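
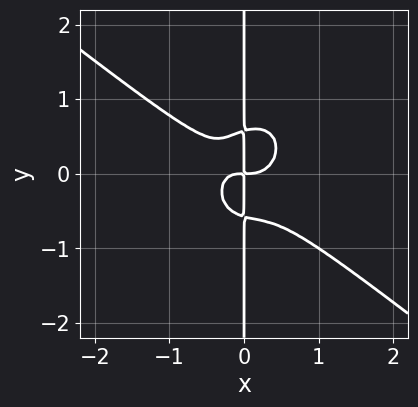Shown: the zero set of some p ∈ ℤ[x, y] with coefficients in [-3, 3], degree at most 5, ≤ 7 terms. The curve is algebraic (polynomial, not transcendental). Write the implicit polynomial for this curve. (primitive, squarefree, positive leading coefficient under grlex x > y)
deg p = 4. A generic line meets the curve in up to 4 points.
Reading off the gridlines: the visible y-axis segment lies entirely on the curve.
Putting this together gives p.

3*x^4 + 2*x^3*y + 3*x*y^3 - x^2*y - x*y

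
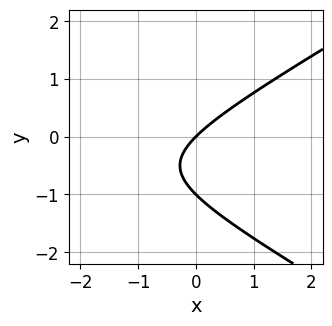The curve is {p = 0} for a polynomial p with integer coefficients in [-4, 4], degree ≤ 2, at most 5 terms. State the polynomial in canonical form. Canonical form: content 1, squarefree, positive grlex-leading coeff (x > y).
1. Degree: a generic line meets the curve in up to 2 points, so deg p = 2.
2. Observable constraints: it meets the x-axis at x = 0 (among the integer gridlines); the y-axis gridline crossings are at y ∈ {-1, 0}.
3. Assembling these constraints gives the stated polynomial.

x^2 - 3*y^2 + 3*x - 3*y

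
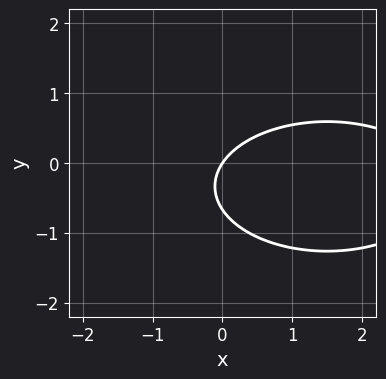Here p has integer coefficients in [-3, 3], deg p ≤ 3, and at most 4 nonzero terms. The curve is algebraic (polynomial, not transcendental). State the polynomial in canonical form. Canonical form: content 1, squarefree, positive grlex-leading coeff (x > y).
First, degree: no degree-1 curve has this shape, so deg p = 2.
Next, from the visible intercepts: it crosses the x-axis at the gridline x = 0; it meets the y-axis at y = 0 (among the integer gridlines).
Finally, together with the visible shape, these determine p as stated.

x^2 + 3*y^2 - 3*x + 2*y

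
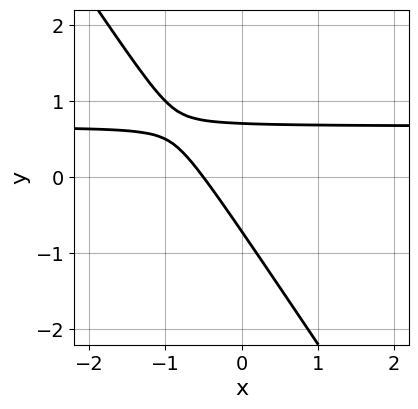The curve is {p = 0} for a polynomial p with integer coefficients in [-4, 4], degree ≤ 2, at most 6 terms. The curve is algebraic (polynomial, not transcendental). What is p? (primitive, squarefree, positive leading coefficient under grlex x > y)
deg p = 2. The shape is more complex than any degree-1 curve.
Solving for integer coefficients yields p as stated.

3*x*y + 2*y^2 - 2*x - 1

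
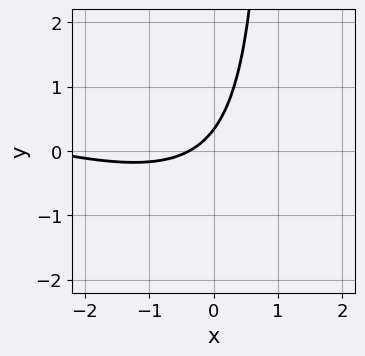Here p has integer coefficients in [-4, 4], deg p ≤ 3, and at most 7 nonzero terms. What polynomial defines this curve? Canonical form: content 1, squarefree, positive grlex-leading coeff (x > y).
x^2 + 3*x*y + 3*x - 3*y + 1

1. Degree: the shape is more complex than any degree-1 curve, so deg p = 2.
2. Putting this together gives p.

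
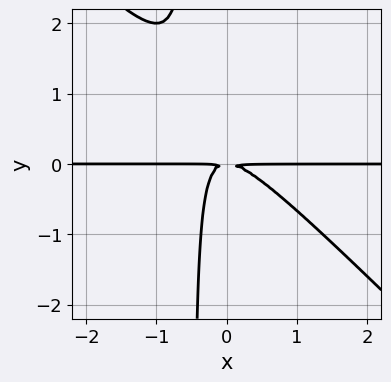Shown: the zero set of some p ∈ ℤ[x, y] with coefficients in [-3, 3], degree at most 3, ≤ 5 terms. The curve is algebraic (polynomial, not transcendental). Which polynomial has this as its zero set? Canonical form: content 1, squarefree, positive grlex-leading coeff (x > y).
(a) deg p = 3. A generic line meets the curve in up to 3 points.
(b) Observable constraints: the visible x-axis segment lies entirely on the curve.
(c) Solving for integer coefficients yields p as stated.

2*x^2*y + 2*x*y^2 + y^2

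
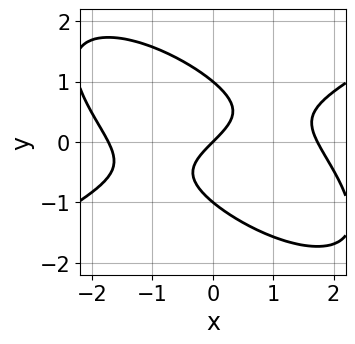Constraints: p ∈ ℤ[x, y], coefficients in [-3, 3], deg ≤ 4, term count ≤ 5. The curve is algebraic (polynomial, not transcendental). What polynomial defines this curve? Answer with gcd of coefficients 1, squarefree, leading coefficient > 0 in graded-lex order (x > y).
x^3 - 2*x*y^2 - 3*y^3 - 3*x + 3*y

The degree is 3 — a generic line meets the curve in up to 3 points.
Reading off the gridlines: one x-axis crossing is at x = 0; the y-axis gridline crossings are at y ∈ {-1, 0, 1}.
The integer polynomial consistent with all of this is the stated p.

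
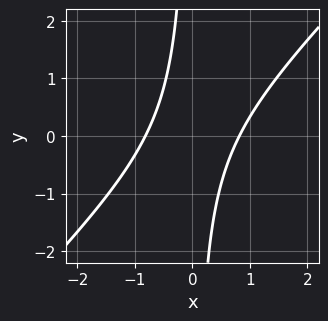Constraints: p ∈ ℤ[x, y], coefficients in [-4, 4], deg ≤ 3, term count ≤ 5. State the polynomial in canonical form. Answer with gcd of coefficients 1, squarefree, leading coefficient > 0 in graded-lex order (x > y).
3*x^2 - 3*x*y - 2

1. Degree: a generic line meets the curve in up to 2 points, so deg p = 2.
2. From the axis intercepts and sections: no y-intercept at any integer in the box.
3. Putting this together gives p.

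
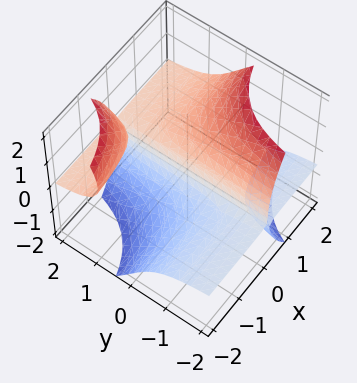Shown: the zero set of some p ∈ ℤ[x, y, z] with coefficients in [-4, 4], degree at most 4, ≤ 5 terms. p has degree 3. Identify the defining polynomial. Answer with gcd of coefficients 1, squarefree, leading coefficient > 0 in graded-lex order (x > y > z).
1. I count 3 distinct pieces. Treating them together as one polynomial.
2. deg p = 3. No degree-2 surface has this shape.
3. Observable constraints: one z-axis crossing is at z = 0; the visible y-axis segment lies entirely on the surface.
4. The integer polynomial consistent with all of this is the stated p.

3*x*y*z + z^3 - 2*x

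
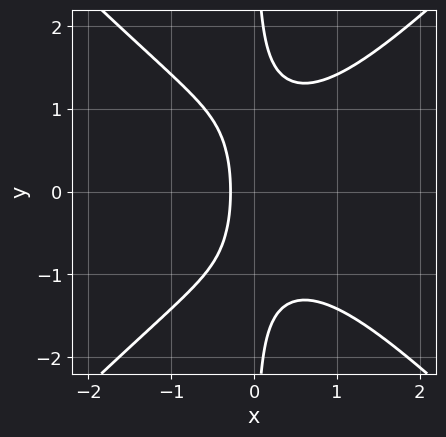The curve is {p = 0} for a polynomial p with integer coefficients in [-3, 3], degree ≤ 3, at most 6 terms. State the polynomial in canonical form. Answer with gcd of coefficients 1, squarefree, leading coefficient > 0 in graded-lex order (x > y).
3*x^3 - 3*x*y^2 - x^2 + 3*x + 1

First, degree: the shape is more complex than any degree-2 curve, so deg p = 3.
Then, symmetries: it's symmetric under y → −y, forcing even powers of y.
Next, against the integer gridlines: the curve avoids every integer y-axis point in the box.
Finally, matching integer coefficients to the picture gives p.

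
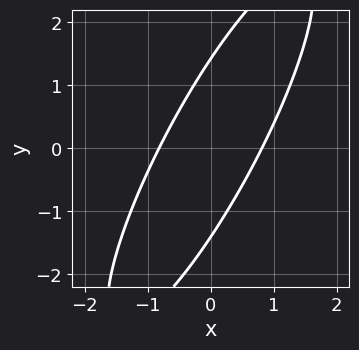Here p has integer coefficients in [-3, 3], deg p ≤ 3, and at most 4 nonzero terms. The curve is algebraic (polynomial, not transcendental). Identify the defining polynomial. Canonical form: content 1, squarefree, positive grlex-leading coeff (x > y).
3*x^2 - 3*x*y + y^2 - 2

(a) Degree: no degree-1 curve has this shape, so deg p = 2.
(b) Putting this together gives p.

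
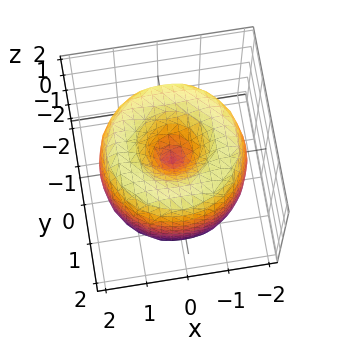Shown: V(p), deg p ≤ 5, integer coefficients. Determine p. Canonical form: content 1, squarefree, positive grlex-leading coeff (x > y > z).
1. The degree is 4 — no degree-3 surface has this shape.
2. Symmetries: rotational symmetry about the z-axis ⇒ p depends on x, y only through x² + y².
3. Checking where it meets the axes: it meets the x-axis at x = 0 (among the integer gridlines); it meets the y-axis at y = 0 (among the integer gridlines).
4. Matching integer coefficients to the picture gives p.

x^4 + 2*x^2*y^2 + y^4 - 3*x^2 - 3*y^2 + z^2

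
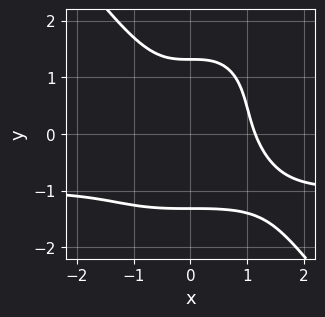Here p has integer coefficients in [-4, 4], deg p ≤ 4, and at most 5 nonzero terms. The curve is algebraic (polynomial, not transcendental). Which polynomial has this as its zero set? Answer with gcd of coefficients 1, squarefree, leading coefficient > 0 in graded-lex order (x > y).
2*x^3*y + y^4 + 2*x^3 - 3

Degree: the shape is more complex than any degree-3 curve, so deg p = 4.
Solving for integer coefficients yields p as stated.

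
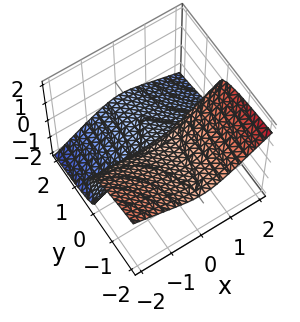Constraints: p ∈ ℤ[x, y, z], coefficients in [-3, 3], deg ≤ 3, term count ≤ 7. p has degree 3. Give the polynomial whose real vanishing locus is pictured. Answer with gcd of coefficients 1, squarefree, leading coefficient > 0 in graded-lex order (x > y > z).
1. Degree: a generic line meets the surface in up to 3 points, so deg p = 3.
2. Observable constraints: one z-axis crossing is at z = 0; it crosses the y-axis at the gridline y = 0; every point of the x-axis in the box is on the surface.
3. The integer polynomial consistent with all of this is the stated p.

2*x^2*y - 2*x*z^2 - 2*y*z^2 + 3*z^3 + y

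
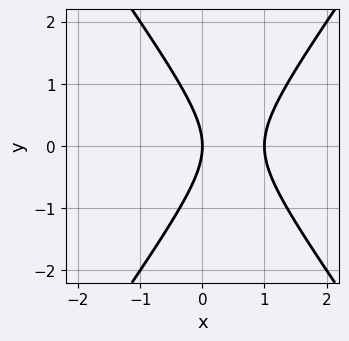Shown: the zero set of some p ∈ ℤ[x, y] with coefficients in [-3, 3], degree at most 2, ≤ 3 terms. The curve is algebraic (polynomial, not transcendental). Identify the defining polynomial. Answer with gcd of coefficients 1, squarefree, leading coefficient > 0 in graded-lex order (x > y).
(a) deg p = 2. No degree-1 curve has this shape.
(b) Symmetries: mirror symmetry y ↦ −y ⇒ only even powers of y.
(c) Checking where it meets the axes: it meets the y-axis at y = 0 (among the integer gridlines); among the integer gridlines, it crosses the x-axis at x ∈ {0, 1}.
(d) The integer polynomial consistent with all of this is the stated p.

2*x^2 - y^2 - 2*x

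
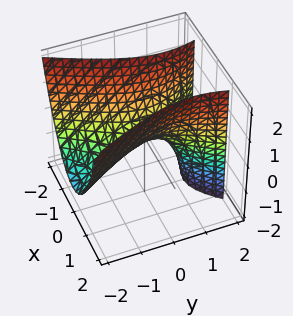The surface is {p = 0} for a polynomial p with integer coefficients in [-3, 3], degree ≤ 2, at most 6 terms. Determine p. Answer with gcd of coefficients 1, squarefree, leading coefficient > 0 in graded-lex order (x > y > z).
3*x^2 - y^2 + y*z - 2*z

First, the degree is 2 — no degree-1 surface has this shape.
Then, from the axis intercepts and sections: one x-axis crossing is at x = 0; it meets the y-axis at y = 0 (among the integer gridlines).
Finally, together with the visible shape, these determine p as stated.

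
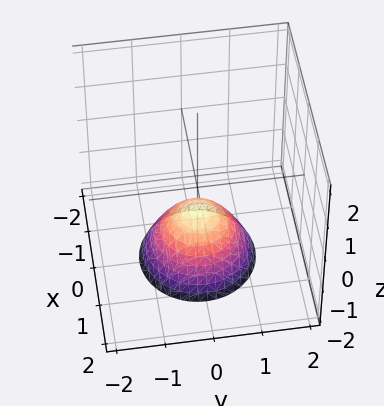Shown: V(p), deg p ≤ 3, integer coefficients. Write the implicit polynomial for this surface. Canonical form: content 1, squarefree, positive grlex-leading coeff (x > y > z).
deg p = 2.
Symmetries: the surface is invariant under rotation about z: p = q(x² + y², z).
Observable constraints: a circular section at z = -1 has radius between 0 and 1; it misses every integer gridline on the y-axis; the surface avoids every integer x-axis point in the box.
The integer polynomial consistent with all of this is the stated p.

3*x^2 + 3*y^2 + 3*z + 2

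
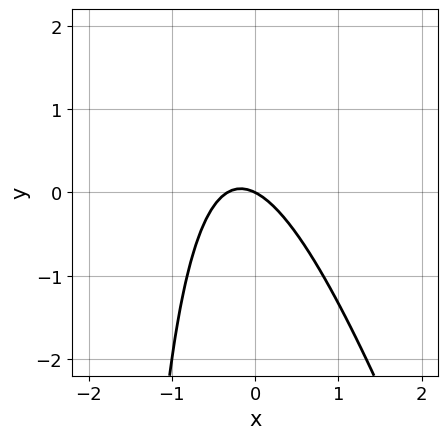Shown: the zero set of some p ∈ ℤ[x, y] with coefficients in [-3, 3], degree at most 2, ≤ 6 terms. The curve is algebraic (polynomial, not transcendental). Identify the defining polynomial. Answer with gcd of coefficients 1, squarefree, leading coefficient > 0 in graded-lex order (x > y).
First, deg p = 2. No degree-1 curve has this shape.
Then, checking where it meets the axes: one y-axis crossing is at y = 0; it crosses the x-axis at the gridline x = 0.
Finally, putting this together gives p.

3*x^2 + x*y + x + 2*y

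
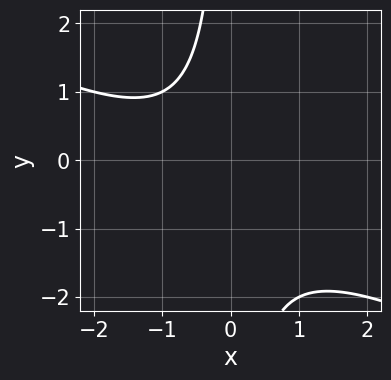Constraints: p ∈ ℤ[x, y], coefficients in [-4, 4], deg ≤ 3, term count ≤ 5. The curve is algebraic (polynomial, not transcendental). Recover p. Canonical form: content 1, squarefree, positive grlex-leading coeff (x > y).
x^2 + 2*x*y + x + 2

First, deg p = 2.
Then, observable constraints: no y-intercept at any integer in the box; no x-intercept at any integer in the box.
Finally, solving for integer coefficients yields p as stated.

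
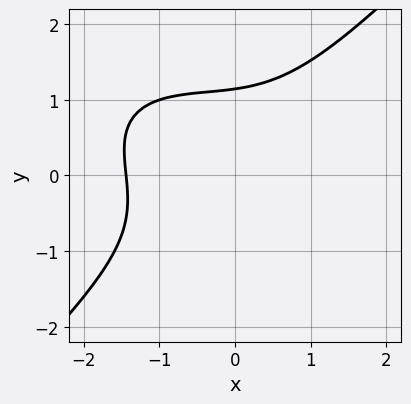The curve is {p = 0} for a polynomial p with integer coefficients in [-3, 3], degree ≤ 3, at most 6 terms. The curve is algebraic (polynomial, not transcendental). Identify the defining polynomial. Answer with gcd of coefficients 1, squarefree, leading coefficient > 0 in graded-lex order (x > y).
x^3 + x^2*y - 2*y^3 + x*y + 3

1. deg p = 3. A generic line meets the curve in up to 3 points.
2. Matching integer coefficients to the picture gives p.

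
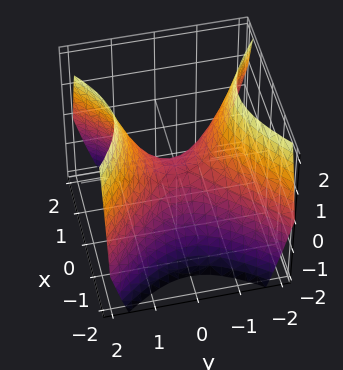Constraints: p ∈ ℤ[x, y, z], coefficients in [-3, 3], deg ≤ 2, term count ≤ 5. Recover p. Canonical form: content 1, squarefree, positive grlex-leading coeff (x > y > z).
Degree: a hyperbolic paraboloid; a quadric, so deg p = 2.
Symmetries: it's symmetric under y → −y, forcing even powers of y; it's symmetric under x → −x, forcing even powers of x.
Checking where it meets the axes: one y-axis crossing is at y = 0; one z-axis crossing is at z = 0.
Together with the visible shape, these determine p as stated.

x^2 - y^2 + z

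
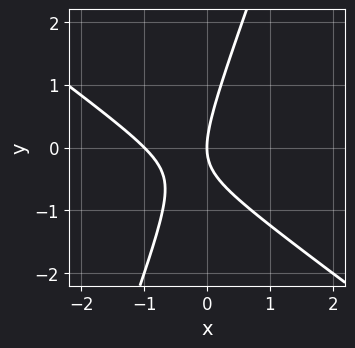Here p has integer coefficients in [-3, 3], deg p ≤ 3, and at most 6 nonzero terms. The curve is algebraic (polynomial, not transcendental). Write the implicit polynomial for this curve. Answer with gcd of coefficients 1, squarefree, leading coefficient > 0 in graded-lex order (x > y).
2*x^2 + 2*x*y - y^2 + 2*x

1. The degree is 2 — the shape is more complex than any degree-1 curve.
2. Checking where it meets the axes: the x-axis gridline crossings are at x ∈ {-1, 0}; one y-axis crossing is at y = 0.
3. Putting this together gives p.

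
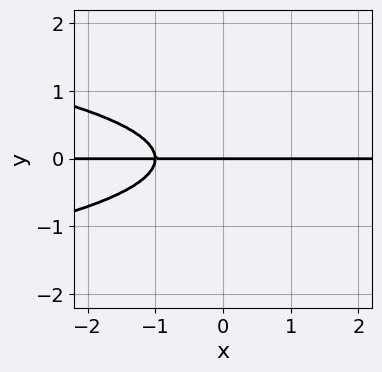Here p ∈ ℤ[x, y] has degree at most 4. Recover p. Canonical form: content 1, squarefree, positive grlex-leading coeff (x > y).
(a) Degree: the shape is more complex than any degree-2 curve, so deg p = 3.
(b) Reading off the gridlines: one y-axis crossing is at y = 0; every point of the x-axis in the box is on the curve.
(c) The integer polynomial consistent with all of this is the stated p.

2*y^3 + x*y + y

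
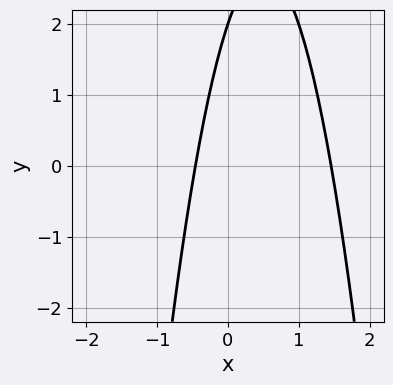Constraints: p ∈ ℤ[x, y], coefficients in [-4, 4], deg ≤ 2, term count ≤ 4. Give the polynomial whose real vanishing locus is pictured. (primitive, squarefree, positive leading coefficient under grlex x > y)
(a) deg p = 2. No degree-1 curve has this shape.
(b) Against the integer gridlines: it crosses the y-axis at the gridline y = 2.
(c) Putting this together gives p.

3*x^2 - 3*x + y - 2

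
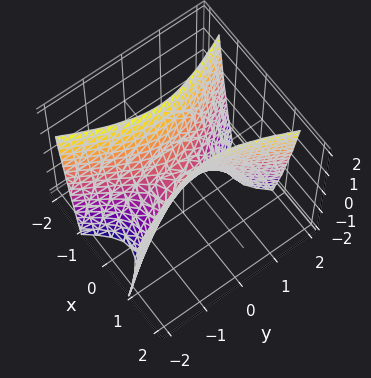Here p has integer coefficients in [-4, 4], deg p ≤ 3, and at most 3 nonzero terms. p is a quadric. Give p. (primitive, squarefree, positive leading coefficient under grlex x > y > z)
3*x^2 - y^2 - z

1. Degree: a saddle surface; a quadric, so deg p = 2.
2. Symmetries: the x ↦ −x reflection is a symmetry, so x appears only in even powers; it's symmetric under y → −y, forcing even powers of y.
3. Observable constraints: it crosses the y-axis at the gridline y = 0; it meets the z-axis at z = 0 (among the integer gridlines); one x-axis crossing is at x = 0.
4. Together with the visible shape, these determine p as stated.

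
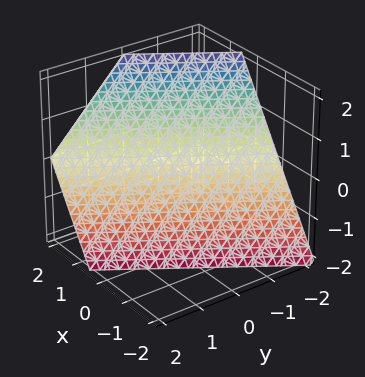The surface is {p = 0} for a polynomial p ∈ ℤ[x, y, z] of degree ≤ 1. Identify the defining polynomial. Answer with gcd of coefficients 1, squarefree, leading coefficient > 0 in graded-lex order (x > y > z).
1. deg p = 1. The surface is flat (a plane).
2. Against the integer gridlines: one z-axis crossing is at z = -1; it crosses the y-axis at the gridline y = -1.
3. Solving for integer coefficients yields p as stated.

3*x - 2*y - 2*z - 2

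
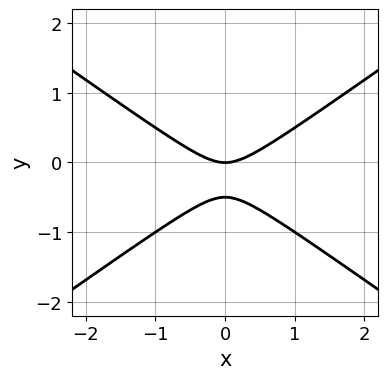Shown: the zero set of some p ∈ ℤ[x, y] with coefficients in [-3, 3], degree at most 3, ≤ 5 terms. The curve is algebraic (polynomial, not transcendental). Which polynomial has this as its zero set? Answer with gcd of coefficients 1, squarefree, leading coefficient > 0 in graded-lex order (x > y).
1. deg p = 2. No degree-1 curve has this shape.
2. Symmetries: it's symmetric under x → −x, forcing even powers of x.
3. From the visible intercepts: it meets the x-axis at x = 0 (among the integer gridlines); it meets the y-axis at y = 0 (among the integer gridlines).
4. Solving for integer coefficients yields p as stated.

x^2 - 2*y^2 - y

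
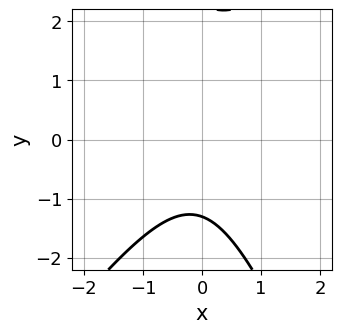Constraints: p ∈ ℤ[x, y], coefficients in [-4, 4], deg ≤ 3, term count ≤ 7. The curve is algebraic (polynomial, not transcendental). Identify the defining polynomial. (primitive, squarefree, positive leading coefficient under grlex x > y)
3*x^2 - x*y - y^2 + y + 3

1. deg p = 2. The shape is more complex than any degree-1 curve.
2. From the axis intercepts and sections: no x-intercept at any integer in the box.
3. Together with the visible shape, these determine p as stated.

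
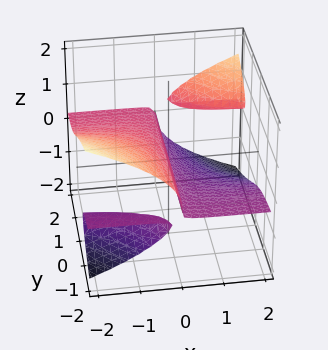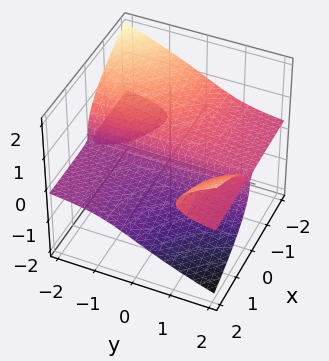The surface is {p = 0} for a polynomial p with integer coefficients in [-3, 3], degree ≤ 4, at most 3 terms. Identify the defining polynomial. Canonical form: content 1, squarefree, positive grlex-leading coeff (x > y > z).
First, I count 3 distinct pieces.
Then, deg p = 3.
Next, reading off the gridlines: it crosses the x-axis at the gridline x = 0; the visible y-axis segment lies entirely on the surface; it meets the z-axis at z = 0 (among the integer gridlines).
Finally, these observations pin down the coefficients.

2*x*y*z - 3*z^3 - x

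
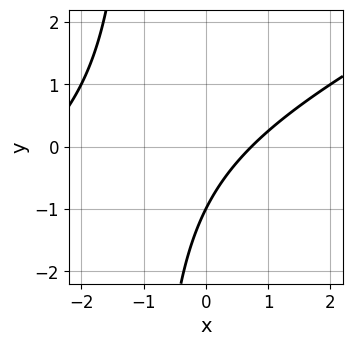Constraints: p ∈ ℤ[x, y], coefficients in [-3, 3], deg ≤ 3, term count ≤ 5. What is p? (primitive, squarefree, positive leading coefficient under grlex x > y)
x^2 - 2*x*y + 2*x - 2*y - 2

(a) Degree: no degree-1 curve has this shape, so deg p = 2.
(b) Observable constraints: one y-axis crossing is at y = -1.
(c) Fitting integer coefficients to these (and the overall shape) gives p.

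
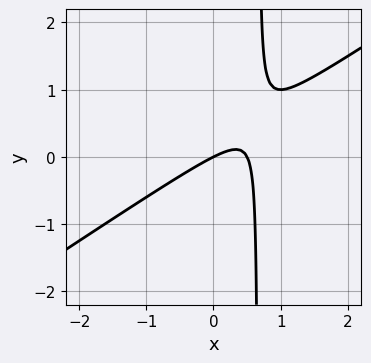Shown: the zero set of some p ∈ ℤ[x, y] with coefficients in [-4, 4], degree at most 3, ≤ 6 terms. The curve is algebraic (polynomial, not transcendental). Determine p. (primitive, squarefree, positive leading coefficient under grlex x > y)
(a) The degree is 2 — no degree-1 curve has this shape.
(b) From the visible intercepts: it crosses the y-axis at the gridline y = 0; it crosses the x-axis at the gridline x = 0.
(c) The integer polynomial consistent with all of this is the stated p.

2*x^2 - 3*x*y - x + 2*y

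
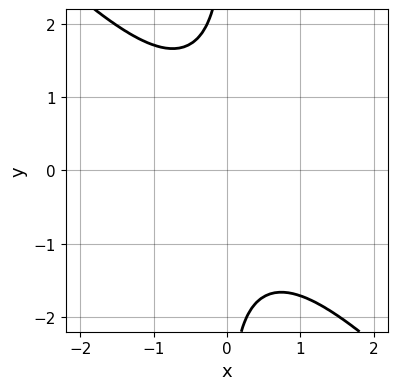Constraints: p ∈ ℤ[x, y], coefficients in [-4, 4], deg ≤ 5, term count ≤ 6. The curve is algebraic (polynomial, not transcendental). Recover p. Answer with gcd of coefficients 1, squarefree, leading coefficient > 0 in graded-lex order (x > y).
(a) Degree: the shape is more complex than any degree-3 curve, so deg p = 4.
(b) Checking where it meets the axes: it misses every integer gridline on the x-axis; it misses every integer gridline on the y-axis.
(c) Fitting integer coefficients to these (and the overall shape) gives p.

x^4 + x*y^3 + 2*x^2 + 2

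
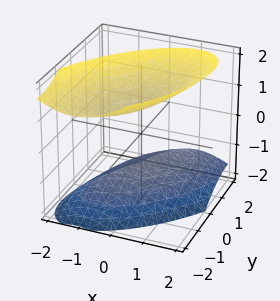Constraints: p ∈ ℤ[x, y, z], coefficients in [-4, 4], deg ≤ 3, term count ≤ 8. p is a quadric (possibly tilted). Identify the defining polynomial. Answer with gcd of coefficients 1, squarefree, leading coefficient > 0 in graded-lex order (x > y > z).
The picture has 2 separate pieces. Treating them together as one polynomial.
deg p = 2. The shape is more complex than any degree-1 surface.
Observable constraints: the surface avoids every integer x-axis point in the box; it misses every integer gridline on the y-axis; the z-axis gridline crossings are at z ∈ {-1, 1}.
Assembling these constraints gives the stated polynomial.

3*x^2 - 3*x*y + 2*y^2 + y*z - 3*z^2 + 3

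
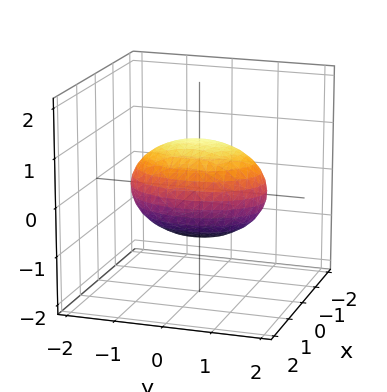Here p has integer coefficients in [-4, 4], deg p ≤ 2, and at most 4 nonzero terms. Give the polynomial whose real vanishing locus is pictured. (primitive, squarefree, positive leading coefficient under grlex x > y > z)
(a) The degree is 2 — a closed, bounded, convex surface; a quadric.
(b) Symmetries: mirror symmetry z ↦ −z ⇒ only even powers of z; it's symmetric under y → −y, forcing even powers of y; mirror symmetry x ↦ −x ⇒ only even powers of x.
(c) From the axis intercepts and sections: the z-axis gridline crossings are at z ∈ {-1, 1}; among the integer gridlines, it crosses the x-axis at x ∈ {-1, 1}.
(d) Solving for integer coefficients yields p as stated.

2*x^2 + y^2 + 2*z^2 - 2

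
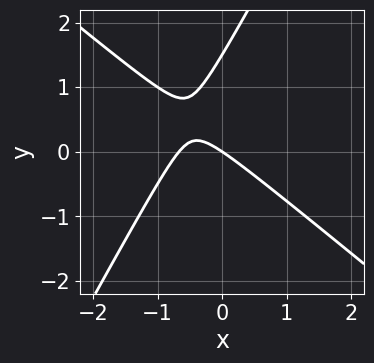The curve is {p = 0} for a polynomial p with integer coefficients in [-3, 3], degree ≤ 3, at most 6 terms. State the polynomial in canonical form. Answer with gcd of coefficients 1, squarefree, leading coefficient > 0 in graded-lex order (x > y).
Degree: no degree-1 curve has this shape, so deg p = 2.
From the axis intercepts and sections: one x-axis crossing is at x = 0; it meets the y-axis at y = 0 (among the integer gridlines).
Solving for integer coefficients yields p as stated.

3*x^2 + 2*x*y - 2*y^2 + 2*x + 3*y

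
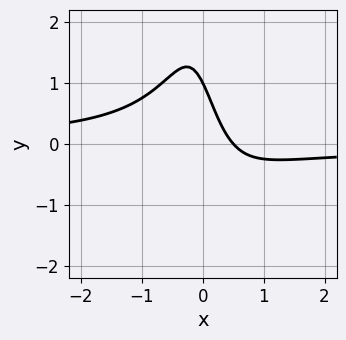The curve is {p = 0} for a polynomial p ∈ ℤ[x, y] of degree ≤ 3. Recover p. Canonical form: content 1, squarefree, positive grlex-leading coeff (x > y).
3*x^2*y + 2*x + y - 1

First, degree: the shape is more complex than any degree-2 curve, so deg p = 3.
Then, from the visible intercepts: one y-axis crossing is at y = 1.
Finally, these observations pin down the coefficients.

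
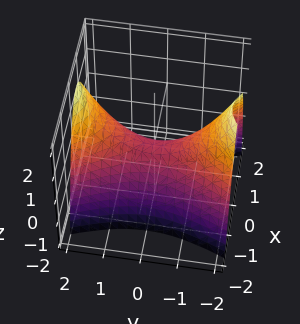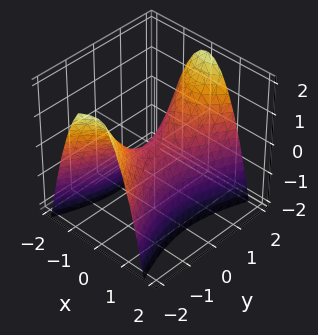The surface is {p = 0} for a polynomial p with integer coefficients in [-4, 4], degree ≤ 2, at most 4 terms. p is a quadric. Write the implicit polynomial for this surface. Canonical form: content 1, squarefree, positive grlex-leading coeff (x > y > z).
3*x^2 - y^2 + 2*z

First, the degree is 2 — a hyperbolic paraboloid; a quadric.
Then, symmetries: mirror symmetry x ↦ −x ⇒ only even powers of x; it's symmetric under y → −y, forcing even powers of y.
Then, observable constraints: one x-axis crossing is at x = 0; it crosses the y-axis at the gridline y = 0; it crosses the z-axis at the gridline z = 0.
Finally, these observations pin down the coefficients.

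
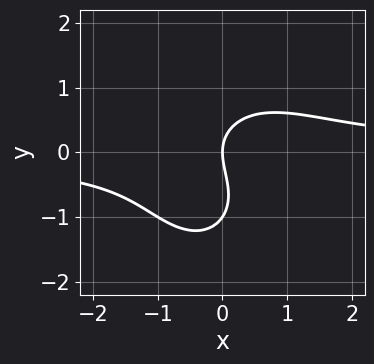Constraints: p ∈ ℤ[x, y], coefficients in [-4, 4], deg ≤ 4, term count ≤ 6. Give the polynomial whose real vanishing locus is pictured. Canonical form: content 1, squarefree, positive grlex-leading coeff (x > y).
1. The degree is 3 — a generic line meets the curve in up to 3 points.
2. From the axis intercepts and sections: it meets the x-axis at x = 0 (among the integer gridlines); the y-axis gridline crossings are at y ∈ {-1, 0}.
3. The integer polynomial consistent with all of this is the stated p.

3*x^2*y + 2*y^3 + 2*y^2 - 3*x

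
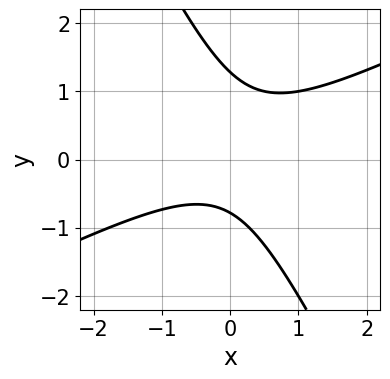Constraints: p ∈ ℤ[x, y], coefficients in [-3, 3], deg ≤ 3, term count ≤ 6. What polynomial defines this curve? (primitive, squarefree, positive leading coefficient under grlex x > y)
2*x^2 - 3*x*y - 2*y^2 + y + 2

Degree: the shape is more complex than any degree-1 curve, so deg p = 2.
Observable constraints: the curve avoids every integer x-axis point in the box.
These observations pin down the coefficients.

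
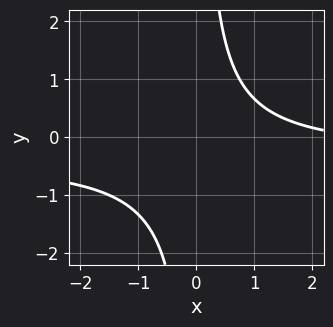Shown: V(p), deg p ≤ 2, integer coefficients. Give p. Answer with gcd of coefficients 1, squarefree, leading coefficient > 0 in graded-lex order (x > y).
3*x*y + x - 3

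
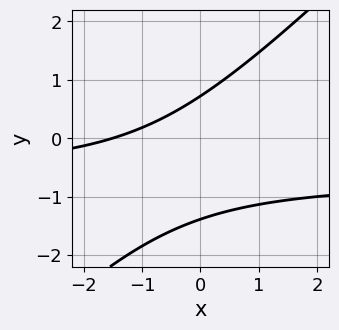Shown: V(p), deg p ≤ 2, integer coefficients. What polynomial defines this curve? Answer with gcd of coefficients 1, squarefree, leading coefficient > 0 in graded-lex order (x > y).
3*x*y - 3*y^2 + 2*x - 2*y + 3

First, degree: a generic line meets the curve in up to 2 points, so deg p = 2.
Finally, solving for integer coefficients yields p as stated.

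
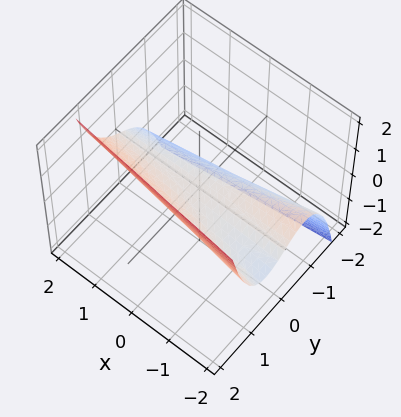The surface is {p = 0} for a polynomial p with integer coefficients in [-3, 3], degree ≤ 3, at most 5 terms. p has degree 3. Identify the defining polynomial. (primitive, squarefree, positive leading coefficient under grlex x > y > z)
2*y^3 + x*y - 3*z

deg p = 3. No degree-2 surface has this shape.
Checking where it meets the axes: the visible x-axis segment lies entirely on the surface; it crosses the z-axis at the gridline z = 0; it crosses the y-axis at the gridline y = 0.
These observations pin down the coefficients.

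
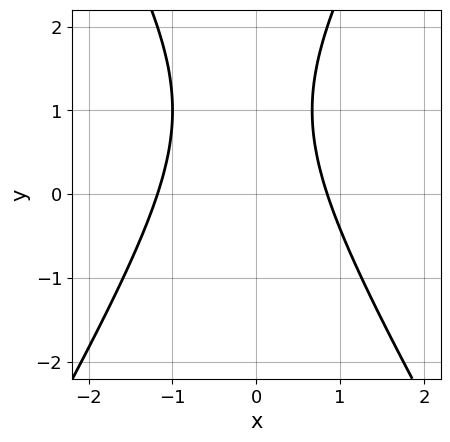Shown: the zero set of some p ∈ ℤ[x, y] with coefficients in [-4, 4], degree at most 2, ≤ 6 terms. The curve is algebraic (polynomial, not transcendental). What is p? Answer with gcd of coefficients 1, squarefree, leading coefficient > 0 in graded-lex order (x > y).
3*x^2 - y^2 + x + 2*y - 3

The degree is 2 — the shape is more complex than any degree-1 curve.
Checking where it meets the axes: no y-intercept at any integer in the box.
The integer polynomial consistent with all of this is the stated p.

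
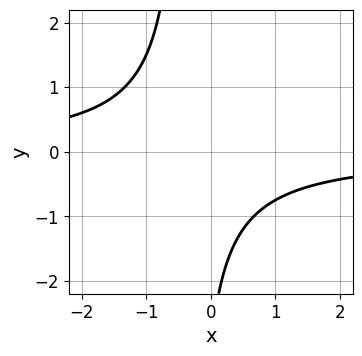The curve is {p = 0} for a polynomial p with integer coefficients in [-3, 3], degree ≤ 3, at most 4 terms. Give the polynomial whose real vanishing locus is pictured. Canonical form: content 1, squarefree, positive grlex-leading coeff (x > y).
3*x*y + y + 3

(a) The degree is 2 — a generic line meets the curve in up to 2 points.
(b) From the axis intercepts and sections: it misses every integer gridline on the y-axis; no x-intercept at any integer in the box.
(c) Together with the visible shape, these determine p as stated.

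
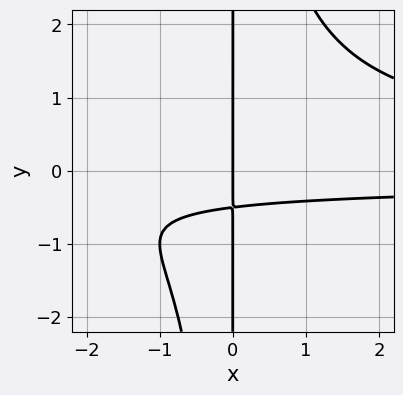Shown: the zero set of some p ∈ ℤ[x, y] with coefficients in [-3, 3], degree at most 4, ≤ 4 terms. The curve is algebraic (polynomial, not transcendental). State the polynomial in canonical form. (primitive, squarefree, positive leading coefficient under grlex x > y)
(a) Degree: a generic line meets the curve in up to 4 points, so deg p = 4.
(b) Against the integer gridlines: it meets the x-axis at x = 0 (among the integer gridlines); every point of the y-axis in the box is on the curve.
(c) Solving for integer coefficients yields p as stated.

x^2*y^2 - 2*x*y - x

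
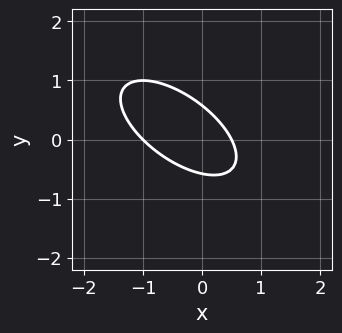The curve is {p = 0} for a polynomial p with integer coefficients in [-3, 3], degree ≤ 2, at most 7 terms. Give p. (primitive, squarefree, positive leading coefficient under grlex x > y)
(a) The degree is 2 — a generic line meets the curve in up to 2 points.
(b) Observable constraints: one x-axis crossing is at x = -1.
(c) Putting this together gives p.

2*x^2 + 3*x*y + 3*y^2 + x - 1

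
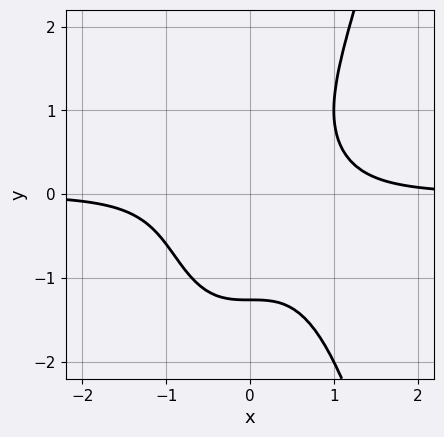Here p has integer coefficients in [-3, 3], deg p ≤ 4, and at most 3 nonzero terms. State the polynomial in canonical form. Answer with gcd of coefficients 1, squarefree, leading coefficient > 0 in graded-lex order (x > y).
3*x^3*y - y^3 - 2

First, degree: the shape is more complex than any degree-3 curve, so deg p = 4.
Next, from the visible intercepts: it misses every integer gridline on the x-axis.
Finally, assembling these constraints gives the stated polynomial.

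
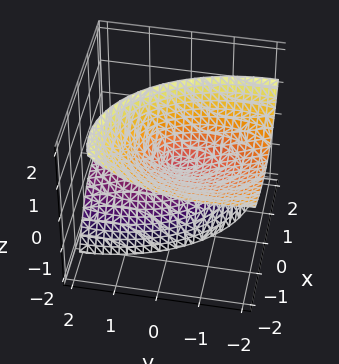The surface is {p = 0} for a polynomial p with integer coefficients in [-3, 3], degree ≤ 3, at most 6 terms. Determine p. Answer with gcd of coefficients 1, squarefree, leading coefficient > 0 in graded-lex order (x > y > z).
2*x^2 + 3*x*z + y^2 + 2*y*z - z^2

First, there are 2 components.
Then, the degree is 2 — the shape is more complex than any degree-1 surface.
Next, from the axis intercepts and sections: it crosses the y-axis at the gridline y = 0; one z-axis crossing is at z = 0; it crosses the x-axis at the gridline x = 0.
Finally, these observations pin down the coefficients.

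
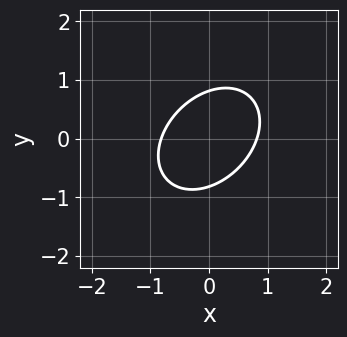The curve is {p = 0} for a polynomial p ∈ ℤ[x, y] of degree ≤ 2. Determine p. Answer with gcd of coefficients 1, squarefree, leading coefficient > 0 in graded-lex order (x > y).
3*x^2 - 2*x*y + 3*y^2 - 2

1. Degree: the shape is more complex than any degree-1 curve, so deg p = 2.
2. Putting this together gives p.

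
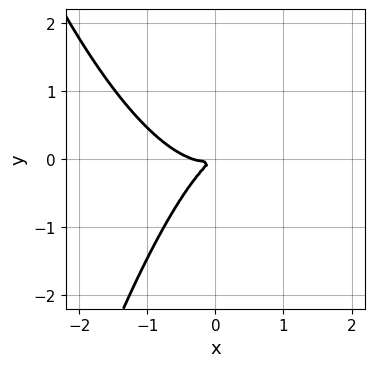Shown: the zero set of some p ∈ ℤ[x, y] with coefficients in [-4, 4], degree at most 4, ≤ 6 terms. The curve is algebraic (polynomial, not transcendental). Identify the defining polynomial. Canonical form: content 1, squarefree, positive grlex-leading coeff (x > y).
First, deg p = 3. No degree-2 curve has this shape.
Finally, the integer polynomial consistent with all of this is the stated p.

3*x^3 + x^2 - 3*x*y + 3*y^2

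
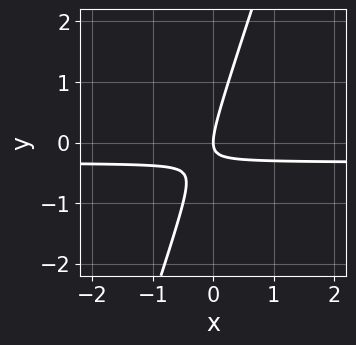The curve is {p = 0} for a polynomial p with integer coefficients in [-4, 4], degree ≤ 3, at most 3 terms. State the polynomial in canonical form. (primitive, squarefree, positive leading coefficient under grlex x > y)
3*x*y - y^2 + x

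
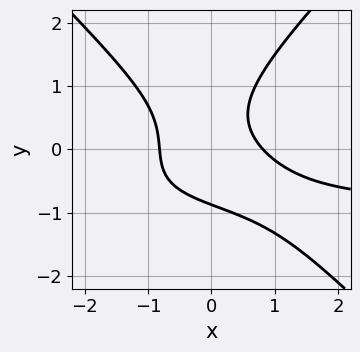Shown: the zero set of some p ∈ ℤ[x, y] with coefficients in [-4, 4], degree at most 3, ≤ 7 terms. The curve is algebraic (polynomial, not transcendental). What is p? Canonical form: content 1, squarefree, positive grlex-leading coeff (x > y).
First, the degree is 3 — the shape is more complex than any degree-2 curve.
Finally, putting this together gives p.

3*x^2*y - 3*y^3 + 3*x^2 + 3*x*y - 2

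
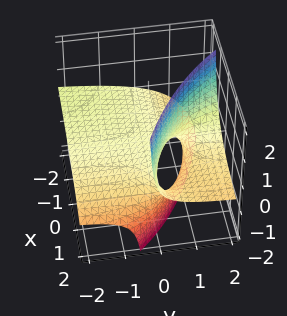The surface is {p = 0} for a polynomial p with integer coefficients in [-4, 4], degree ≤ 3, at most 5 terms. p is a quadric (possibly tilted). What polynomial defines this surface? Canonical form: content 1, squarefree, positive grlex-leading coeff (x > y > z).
x*y + 2*x*z + 3*y*z - 3*z

First, deg p = 2. A generic line meets the surface in up to 2 points.
Then, reading off the gridlines: the visible x-axis segment lies entirely on the surface; every point of the y-axis in the box is on the surface; one z-axis crossing is at z = 0.
Finally, assembling these constraints gives the stated polynomial.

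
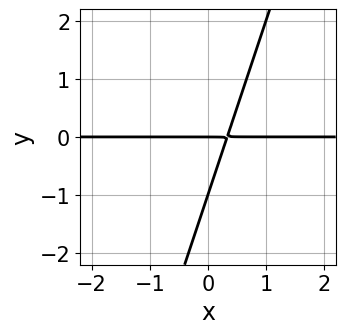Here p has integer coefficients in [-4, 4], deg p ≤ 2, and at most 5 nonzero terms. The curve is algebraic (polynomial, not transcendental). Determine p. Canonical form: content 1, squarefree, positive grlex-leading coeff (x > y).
1. The degree is 2 — a generic line meets the curve in up to 2 points.
2. Reading off the gridlines: among the integer gridlines, it crosses the y-axis at y ∈ {-1, 0}; the visible x-axis segment lies entirely on the curve.
3. Together with the visible shape, these determine p as stated.

3*x*y - y^2 - y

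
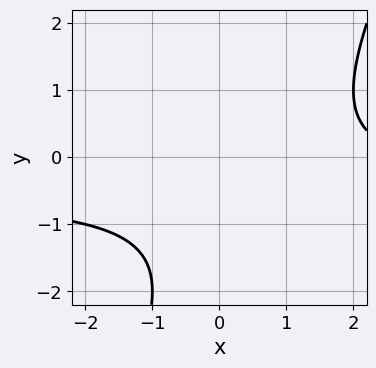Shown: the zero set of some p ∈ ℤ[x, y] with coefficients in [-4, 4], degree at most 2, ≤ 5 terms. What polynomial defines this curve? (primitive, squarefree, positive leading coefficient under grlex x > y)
1. The degree is 2 — no degree-1 curve has this shape.
2. Checking where it meets the axes: the curve avoids every integer y-axis point in the box; no x-intercept at any integer in the box.
3. Solving for integer coefficients yields p as stated.

2*x*y - y^2 + x - 2*y - 3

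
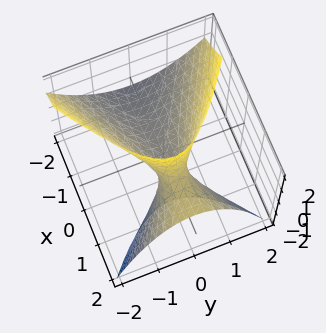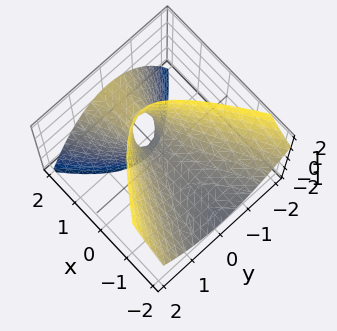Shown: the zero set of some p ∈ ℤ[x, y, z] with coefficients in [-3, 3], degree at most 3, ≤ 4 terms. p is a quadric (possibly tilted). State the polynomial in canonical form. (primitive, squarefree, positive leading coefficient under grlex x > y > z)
x^2 - 3*x*z - 3*y^2 + 2*z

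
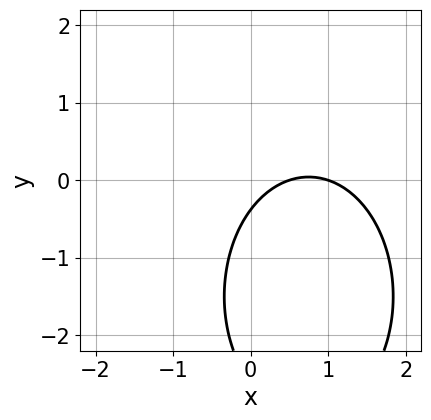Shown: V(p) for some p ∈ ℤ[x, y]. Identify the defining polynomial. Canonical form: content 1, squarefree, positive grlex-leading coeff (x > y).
2*x^2 + y^2 - 3*x + 3*y + 1

(a) Degree: the shape is more complex than any degree-1 curve, so deg p = 2.
(b) Reading off the gridlines: it crosses the x-axis at the gridline x = 1.
(c) The integer polynomial consistent with all of this is the stated p.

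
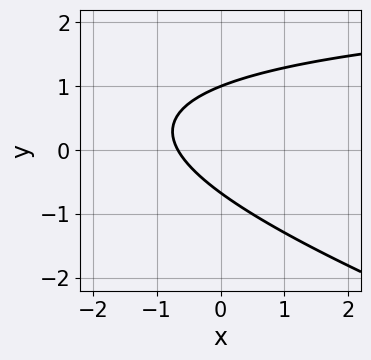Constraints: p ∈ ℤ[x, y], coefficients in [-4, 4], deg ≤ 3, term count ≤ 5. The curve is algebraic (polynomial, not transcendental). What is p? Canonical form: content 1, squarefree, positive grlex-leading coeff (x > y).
x*y + 3*y^2 - 3*x - y - 2

The degree is 2 — a generic line meets the curve in up to 2 points.
Against the integer gridlines: it meets the y-axis at y = 1 (among the integer gridlines).
These observations pin down the coefficients.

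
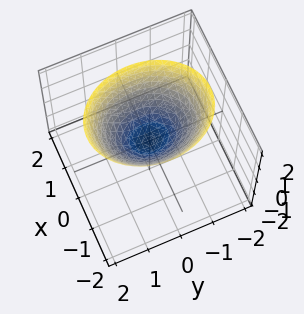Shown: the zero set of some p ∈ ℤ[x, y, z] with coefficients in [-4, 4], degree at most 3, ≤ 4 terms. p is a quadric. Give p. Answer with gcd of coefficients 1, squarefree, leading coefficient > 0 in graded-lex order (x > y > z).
3*x^2 + 2*y^2 - 3*z

The degree is 2 — a paraboloid; a quadric.
Symmetries: mirror symmetry x ↦ −x ⇒ only even powers of x; mirror symmetry y ↦ −y ⇒ only even powers of y.
Reading off the gridlines: it meets the z-axis at z = 0 (among the integer gridlines); it crosses the x-axis at the gridline x = 0; one y-axis crossing is at y = 0.
Solving for integer coefficients yields p as stated.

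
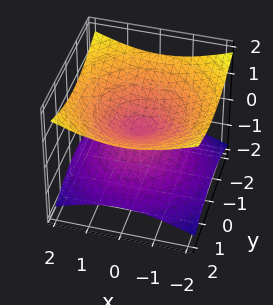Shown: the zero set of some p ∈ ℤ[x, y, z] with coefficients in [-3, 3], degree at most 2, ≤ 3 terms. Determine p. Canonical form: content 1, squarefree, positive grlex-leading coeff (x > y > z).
Degree: a double cone through the origin; a quadric, so deg p = 2.
Symmetries: mirror symmetry z ↦ −z ⇒ only even powers of z; every cross-section ⟂ z is a circle, so x, y appear only via x² + y².
From the visible intercepts: one z-axis crossing is at z = 0; a circular section at z = -1 has radius between 1 and 2; it meets the x-axis at x = 0 (among the integer gridlines).
Solving for integer coefficients yields p as stated.

x^2 + y^2 - 3*z^2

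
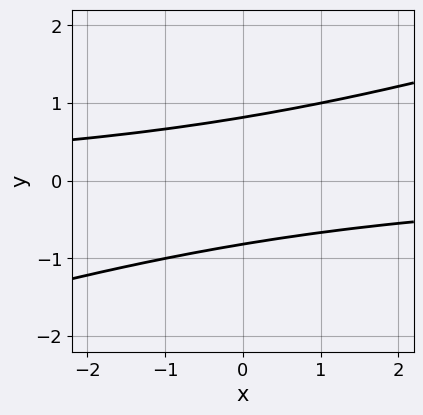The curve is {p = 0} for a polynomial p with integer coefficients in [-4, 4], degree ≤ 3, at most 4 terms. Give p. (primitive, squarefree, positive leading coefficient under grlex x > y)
x*y - 3*y^2 + 2

(a) Degree: the shape is more complex than any degree-1 curve, so deg p = 2.
(b) From the visible intercepts: no x-intercept at any integer in the box.
(c) Solving for integer coefficients yields p as stated.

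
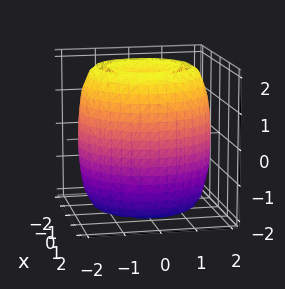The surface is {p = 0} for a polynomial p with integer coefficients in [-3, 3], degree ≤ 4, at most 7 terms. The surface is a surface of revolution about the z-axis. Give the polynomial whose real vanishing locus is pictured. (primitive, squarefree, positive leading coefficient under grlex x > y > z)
x^4 + 2*x^2*y^2 + y^4 - 3*x^2 - 3*y^2 + z^2 - 2

1. There are 2 components. They look like related sheets of one shape, so recover p as a whole.
2. deg p = 4. No degree-3 surface has this shape.
3. Symmetries: rotational symmetry about the z-axis ⇒ p depends on x, y only through x² + y².
4. Observable constraints: a circular section at z = 1 has radius between 1 and 2.
5. These observations pin down the coefficients.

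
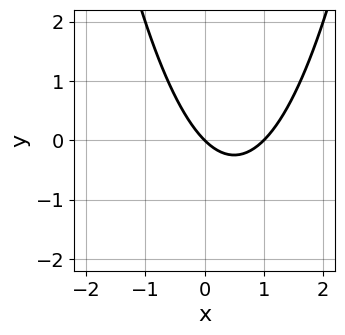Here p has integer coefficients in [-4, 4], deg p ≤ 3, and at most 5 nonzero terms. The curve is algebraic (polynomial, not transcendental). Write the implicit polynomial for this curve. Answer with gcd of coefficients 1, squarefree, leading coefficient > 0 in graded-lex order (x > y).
x^2 - x - y

First, deg p = 2. No degree-1 curve has this shape.
Next, from the visible intercepts: among the integer gridlines, it crosses the x-axis at x ∈ {0, 1}; it crosses the y-axis at the gridline y = 0.
Finally, assembling these constraints gives the stated polynomial.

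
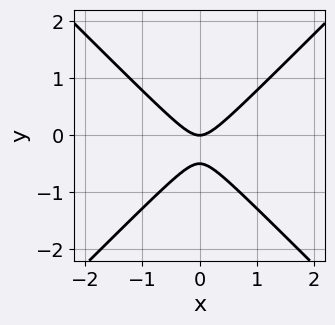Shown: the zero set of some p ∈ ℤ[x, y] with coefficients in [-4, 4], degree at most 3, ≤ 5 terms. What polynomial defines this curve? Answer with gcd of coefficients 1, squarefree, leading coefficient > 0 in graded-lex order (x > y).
(a) The degree is 2 — a generic line meets the curve in up to 2 points.
(b) Symmetries: mirror symmetry x ↦ −x ⇒ only even powers of x.
(c) Against the integer gridlines: it crosses the x-axis at the gridline x = 0; it meets the y-axis at y = 0 (among the integer gridlines).
(d) Putting this together gives p.

2*x^2 - 2*y^2 - y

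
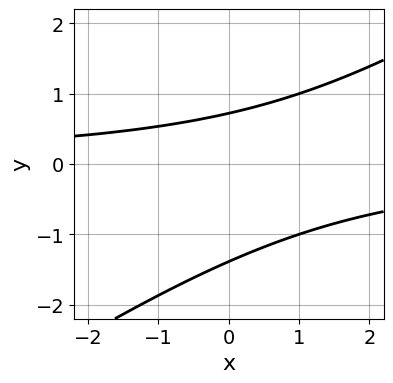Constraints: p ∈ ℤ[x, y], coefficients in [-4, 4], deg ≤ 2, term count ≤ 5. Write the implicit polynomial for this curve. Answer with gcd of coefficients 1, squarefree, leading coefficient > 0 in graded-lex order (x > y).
First, degree: a generic line meets the curve in up to 2 points, so deg p = 2.
Then, reading off the gridlines: the curve avoids every integer x-axis point in the box.
Finally, these observations pin down the coefficients.

2*x*y - 3*y^2 - 2*y + 3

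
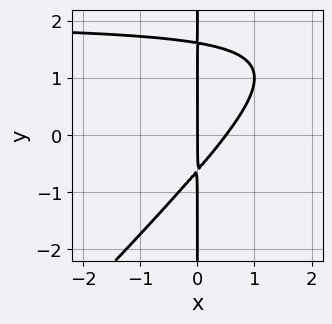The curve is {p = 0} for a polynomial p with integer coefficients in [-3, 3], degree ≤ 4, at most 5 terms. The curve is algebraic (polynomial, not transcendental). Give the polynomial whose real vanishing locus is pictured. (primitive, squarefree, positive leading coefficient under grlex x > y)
x^2*y - x*y^2 - 2*x^2 + x*y + x

Degree: a generic line meets the curve in up to 3 points, so deg p = 3.
Checking where it meets the axes: the visible y-axis segment lies entirely on the curve; one x-axis crossing is at x = 0.
Assembling these constraints gives the stated polynomial.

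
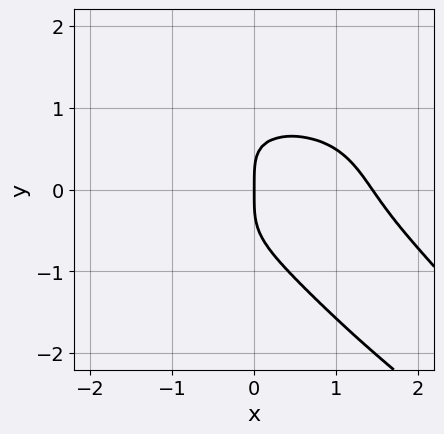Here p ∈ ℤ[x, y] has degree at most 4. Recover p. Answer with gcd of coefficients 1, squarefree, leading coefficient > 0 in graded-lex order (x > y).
x^4 + 3*x*y^3 + 3*y^4 + 3*x^2*y - 3*x

(a) Degree: the shape is more complex than any degree-3 curve, so deg p = 4.
(b) From the axis intercepts and sections: it meets the y-axis at y = 0 (among the integer gridlines); it meets the x-axis at x = 0 (among the integer gridlines).
(c) Assembling these constraints gives the stated polynomial.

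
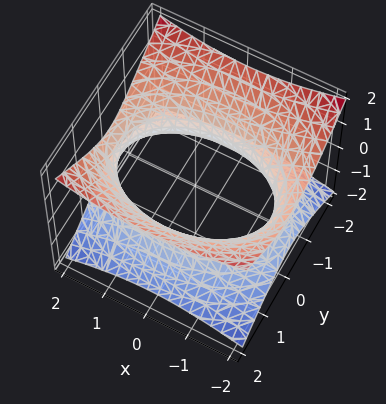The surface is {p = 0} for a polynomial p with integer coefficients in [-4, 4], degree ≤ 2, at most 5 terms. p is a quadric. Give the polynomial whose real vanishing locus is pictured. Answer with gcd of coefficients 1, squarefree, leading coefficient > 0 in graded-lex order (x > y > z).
x^2 + 2*y^2 - 3*z^2 - 3

First, degree: one connected sheet with a waist; a quadric, so deg p = 2.
Next, symmetries: the x ↦ −x reflection is a symmetry, so x appears only in even powers; mirror symmetry z ↦ −z ⇒ only even powers of z; it's symmetric under y → −y, forcing even powers of y.
Next, from the visible intercepts: the surface avoids every integer z-axis point in the box.
Finally, the integer polynomial consistent with all of this is the stated p.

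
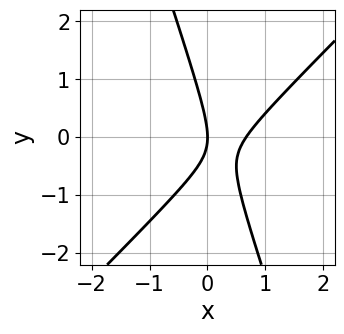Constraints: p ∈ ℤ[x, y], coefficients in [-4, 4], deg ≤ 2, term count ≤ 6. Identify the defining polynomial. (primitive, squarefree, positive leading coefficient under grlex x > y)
The degree is 2 — no degree-1 curve has this shape.
Checking where it meets the axes: one x-axis crossing is at x = 0; one y-axis crossing is at y = 0.
The integer polynomial consistent with all of this is the stated p.

3*x^2 - 2*x*y - y^2 - 2*x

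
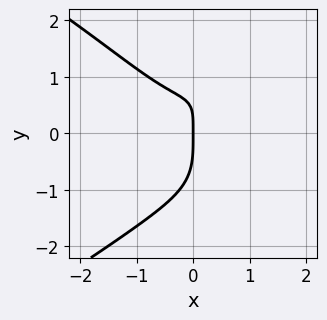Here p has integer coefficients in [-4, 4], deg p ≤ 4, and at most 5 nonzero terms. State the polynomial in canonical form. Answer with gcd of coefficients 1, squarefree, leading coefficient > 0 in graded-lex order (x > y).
y^4 + 2*x^3 - 2*x*y + 2*x

1. Degree: a generic line meets the curve in up to 4 points, so deg p = 4.
2. Observable constraints: one y-axis crossing is at y = 0; it meets the x-axis at x = 0 (among the integer gridlines).
3. Fitting integer coefficients to these (and the overall shape) gives p.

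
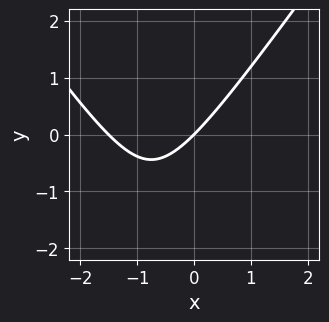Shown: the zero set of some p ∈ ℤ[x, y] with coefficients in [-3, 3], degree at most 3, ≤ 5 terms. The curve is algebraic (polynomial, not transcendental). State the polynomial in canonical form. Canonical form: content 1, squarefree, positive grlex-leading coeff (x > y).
(a) The degree is 2 — a generic line meets the curve in up to 2 points.
(b) Against the integer gridlines: it meets the y-axis at y = 0 (among the integer gridlines); it meets the x-axis at x = 0 (among the integer gridlines).
(c) The integer polynomial consistent with all of this is the stated p.

2*x^2 - y^2 + 3*x - 3*y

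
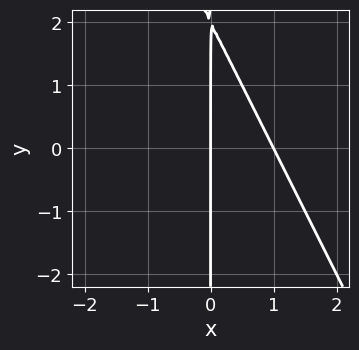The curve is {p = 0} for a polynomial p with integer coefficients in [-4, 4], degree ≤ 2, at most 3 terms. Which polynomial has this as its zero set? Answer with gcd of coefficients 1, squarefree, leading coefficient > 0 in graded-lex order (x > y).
2*x^2 + x*y - 2*x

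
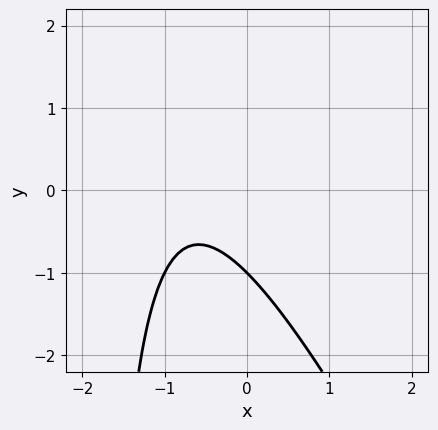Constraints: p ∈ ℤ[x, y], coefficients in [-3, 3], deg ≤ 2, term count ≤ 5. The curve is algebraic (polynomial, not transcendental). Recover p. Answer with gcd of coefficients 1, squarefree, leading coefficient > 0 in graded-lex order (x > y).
deg p = 2.
Against the integer gridlines: it meets the y-axis at y = -1 (among the integer gridlines); it misses every integer gridline on the x-axis.
Fitting integer coefficients to these (and the overall shape) gives p.

2*x^2 + x*y + 3*x + 2*y + 2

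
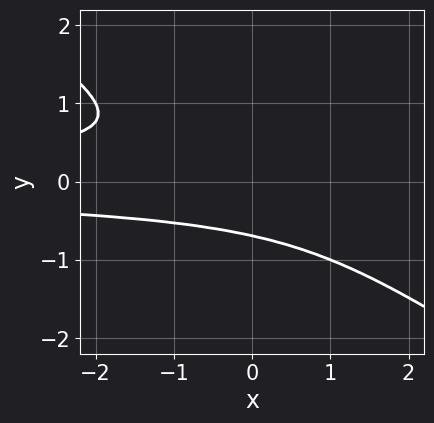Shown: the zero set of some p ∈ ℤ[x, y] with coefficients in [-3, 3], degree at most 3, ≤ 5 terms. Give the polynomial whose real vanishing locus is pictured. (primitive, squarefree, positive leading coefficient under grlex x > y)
2*x*y^2 + 3*y^3 + 1

(a) deg p = 3.
(b) From the visible intercepts: no x-intercept at any integer in the box.
(c) Fitting integer coefficients to these (and the overall shape) gives p.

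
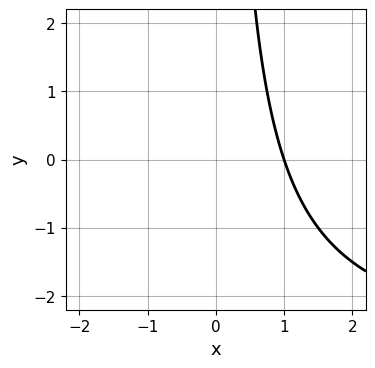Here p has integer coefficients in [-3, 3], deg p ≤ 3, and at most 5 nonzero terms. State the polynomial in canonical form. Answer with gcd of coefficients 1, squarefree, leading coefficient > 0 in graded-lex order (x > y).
First, degree: the shape is more complex than any degree-1 curve, so deg p = 2.
Then, reading off the gridlines: it crosses the x-axis at the gridline x = 1; the curve avoids every integer y-axis point in the box.
Finally, matching integer coefficients to the picture gives p.

x*y + 3*x - 3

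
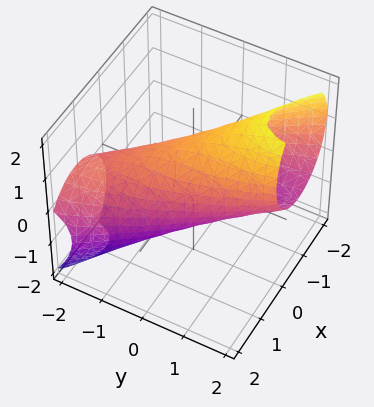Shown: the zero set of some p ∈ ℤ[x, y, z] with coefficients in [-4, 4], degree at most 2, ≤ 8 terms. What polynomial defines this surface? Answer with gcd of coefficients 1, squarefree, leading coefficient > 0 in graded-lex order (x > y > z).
3*x^2 + 3*x*y + y^2 - 2*y*z + 2*z^2 - 3

(a) The degree is 2 — the shape is more complex than any degree-1 surface.
(b) From the axis intercepts and sections: among the integer gridlines, it crosses the x-axis at x ∈ {-1, 1}.
(c) The integer polynomial consistent with all of this is the stated p.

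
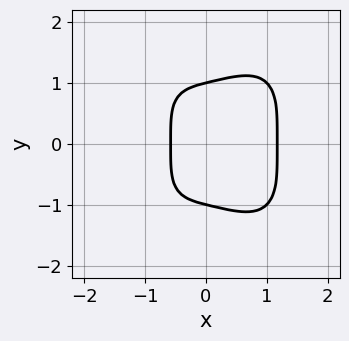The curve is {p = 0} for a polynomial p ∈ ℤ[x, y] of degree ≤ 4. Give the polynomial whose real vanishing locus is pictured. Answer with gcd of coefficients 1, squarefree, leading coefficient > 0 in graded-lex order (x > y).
2*x^4 + y^4 - x^3 - x - 1

First, deg p = 4. The shape is more complex than any degree-3 curve.
Then, symmetries: the y ↦ −y reflection is a symmetry, so y appears only in even powers.
Then, checking where it meets the axes: among the integer gridlines, it crosses the y-axis at y ∈ {-1, 1}.
Finally, matching integer coefficients to the picture gives p.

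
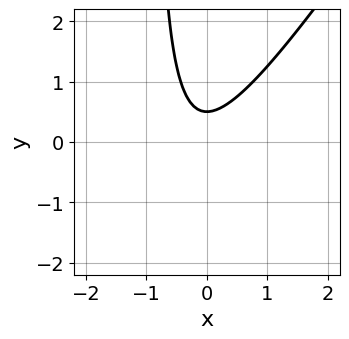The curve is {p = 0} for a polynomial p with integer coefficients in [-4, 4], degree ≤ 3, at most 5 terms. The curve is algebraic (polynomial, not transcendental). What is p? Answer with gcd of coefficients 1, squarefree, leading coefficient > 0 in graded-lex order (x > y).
Degree: no degree-1 curve has this shape, so deg p = 2.
Observable constraints: the curve avoids every integer x-axis point in the box.
Together with the visible shape, these determine p as stated.

3*x^2 - 2*x*y + x - 2*y + 1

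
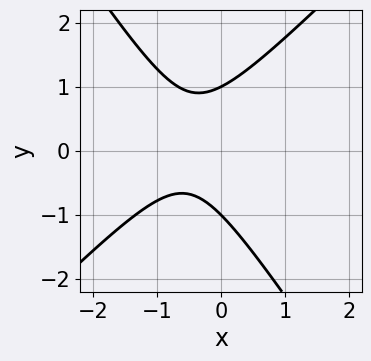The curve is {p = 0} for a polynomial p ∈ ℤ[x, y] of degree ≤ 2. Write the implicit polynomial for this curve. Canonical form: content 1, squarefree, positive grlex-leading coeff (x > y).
3*x^2 - x*y - 2*y^2 + 3*x + 2

Degree: no degree-1 curve has this shape, so deg p = 2.
From the visible intercepts: among the integer gridlines, it crosses the y-axis at y ∈ {-1, 1}; the curve avoids every integer x-axis point in the box.
Putting this together gives p.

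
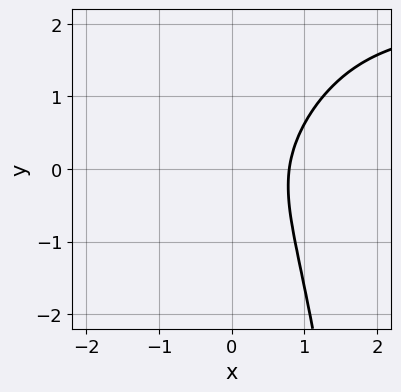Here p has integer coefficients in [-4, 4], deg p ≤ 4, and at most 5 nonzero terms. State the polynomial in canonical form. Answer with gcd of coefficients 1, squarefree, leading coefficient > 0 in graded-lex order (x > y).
First, the degree is 4 — a generic line meets the curve in up to 4 points.
Next, observable constraints: the curve avoids every integer y-axis point in the box.
Finally, solving for integer coefficients yields p as stated.

x^3*y - 2*x^3 + y^2 + 1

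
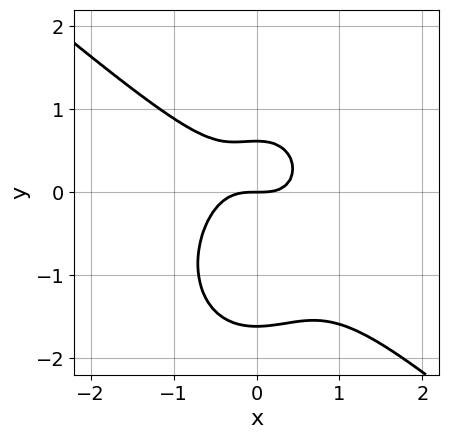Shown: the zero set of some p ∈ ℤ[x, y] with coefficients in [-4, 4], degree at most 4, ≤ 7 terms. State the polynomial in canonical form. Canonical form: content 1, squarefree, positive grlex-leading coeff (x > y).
First, deg p = 3. No degree-2 curve has this shape.
Then, reading off the gridlines: it crosses the y-axis at the gridline y = 0; it meets the x-axis at x = 0 (among the integer gridlines).
Finally, assembling these constraints gives the stated polynomial.

3*x^3 + 2*x^2*y + 2*y^3 + 2*y^2 - 2*y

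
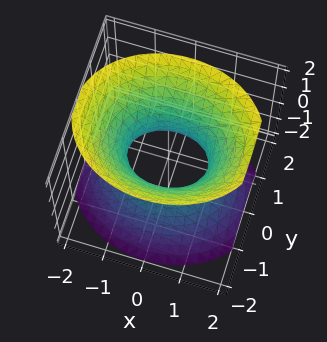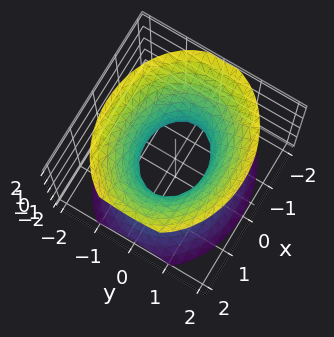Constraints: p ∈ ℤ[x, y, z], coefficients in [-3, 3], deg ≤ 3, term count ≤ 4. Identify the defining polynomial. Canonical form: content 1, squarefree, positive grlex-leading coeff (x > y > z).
2*x^2 + 3*y^2 - 2*z^2 - 2

1. Degree: one connected sheet with a waist; a quadric, so deg p = 2.
2. Symmetries: mirror symmetry x ↦ −x ⇒ only even powers of x; mirror symmetry y ↦ −y ⇒ only even powers of y; it's symmetric under z → −z, forcing even powers of z.
3. Observable constraints: no z-intercept at any integer in the box; the x-axis gridline crossings are at x ∈ {-1, 1}.
4. Fitting integer coefficients to these (and the overall shape) gives p.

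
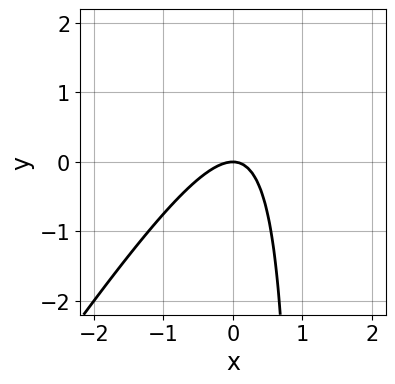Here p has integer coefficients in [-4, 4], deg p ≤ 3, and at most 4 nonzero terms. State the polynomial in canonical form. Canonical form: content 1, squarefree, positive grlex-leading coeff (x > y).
(a) deg p = 2. A generic line meets the curve in up to 2 points.
(b) From the visible intercepts: one x-axis crossing is at x = 0; it meets the y-axis at y = 0 (among the integer gridlines).
(c) Matching integer coefficients to the picture gives p.

3*x^2 - 2*x*y + 2*y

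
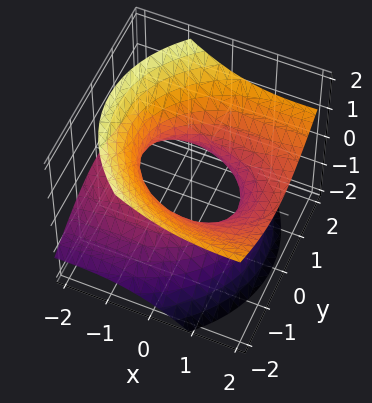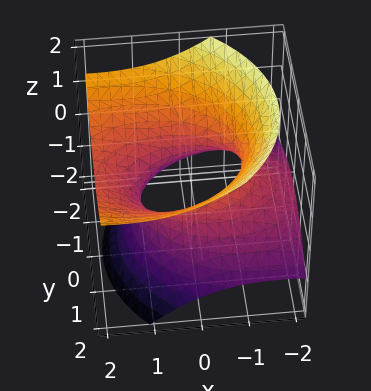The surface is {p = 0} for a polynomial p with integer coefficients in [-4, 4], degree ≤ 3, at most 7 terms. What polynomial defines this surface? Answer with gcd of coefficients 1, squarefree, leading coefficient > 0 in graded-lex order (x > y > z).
x^2 - 3*x*z + 2*y^2 - 3*z^2 - 2

1. Degree: a generic line meets the surface in up to 2 points, so deg p = 2.
2. Observable constraints: it misses every integer gridline on the z-axis; among the integer gridlines, it crosses the y-axis at y ∈ {-1, 1}.
3. Matching integer coefficients to the picture gives p.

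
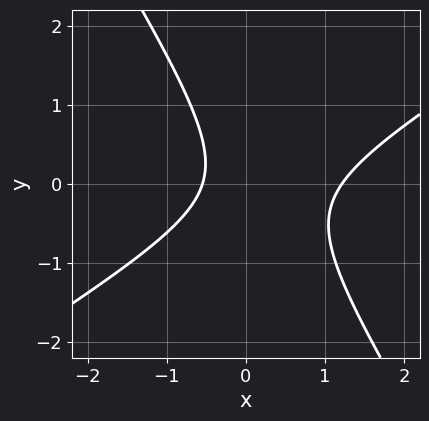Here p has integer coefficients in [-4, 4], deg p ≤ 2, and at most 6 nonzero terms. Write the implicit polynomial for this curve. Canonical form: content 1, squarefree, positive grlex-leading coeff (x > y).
3*x^2 - 3*x*y - 3*y^2 - 2*x - 2

1. The degree is 2 — a generic line meets the curve in up to 2 points.
2. Reading off the gridlines: no y-intercept at any integer in the box.
3. Together with the visible shape, these determine p as stated.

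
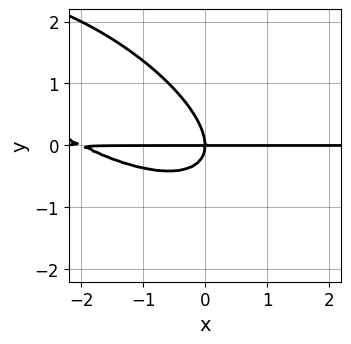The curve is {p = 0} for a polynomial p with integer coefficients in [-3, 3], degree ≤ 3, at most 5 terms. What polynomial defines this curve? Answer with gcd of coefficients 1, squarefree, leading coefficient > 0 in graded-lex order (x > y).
x^2*y + 2*x*y^2 + 2*y^3 + 2*x*y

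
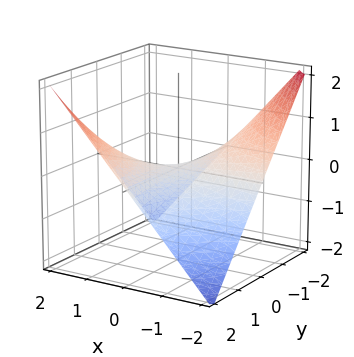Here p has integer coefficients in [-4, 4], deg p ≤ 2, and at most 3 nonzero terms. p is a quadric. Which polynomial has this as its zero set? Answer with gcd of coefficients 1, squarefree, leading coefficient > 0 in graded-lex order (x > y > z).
1. Degree: a hyperbolic paraboloid; a quadric, so deg p = 2.
2. From the axis intercepts and sections: it meets the z-axis at z = 0 (among the integer gridlines); every point of the x-axis in the box is on the surface; every point of the y-axis in the box is on the surface.
3. Putting this together gives p.

x*y - 2*z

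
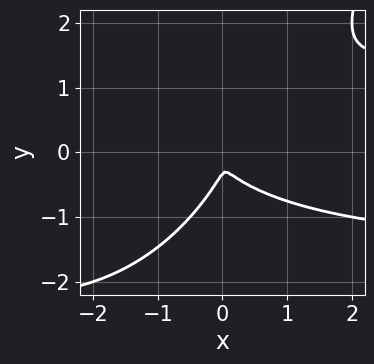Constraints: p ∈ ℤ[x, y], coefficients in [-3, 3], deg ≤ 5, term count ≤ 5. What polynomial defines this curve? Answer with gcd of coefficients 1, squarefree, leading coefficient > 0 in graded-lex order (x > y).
The degree is 4 — no degree-3 curve has this shape.
Putting this together gives p.

x^2*y^2 + 3*x*y^2 - 3*y^3 - 3*x^2 - y^2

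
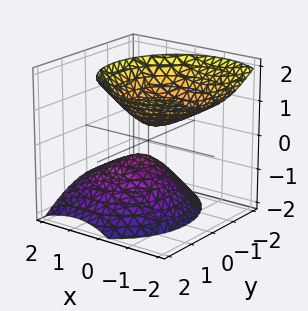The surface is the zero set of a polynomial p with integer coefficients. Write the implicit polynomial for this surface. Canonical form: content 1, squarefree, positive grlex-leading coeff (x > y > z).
3*x^2 + 3*x*z + 3*y^2 - 3*z^2 + 1

1. There are 2 components.
2. Degree: no degree-1 surface has this shape, so deg p = 2.
3. From the axis intercepts and sections: no y-intercept at any integer in the box; no x-intercept at any integer in the box.
4. Assembling these constraints gives the stated polynomial.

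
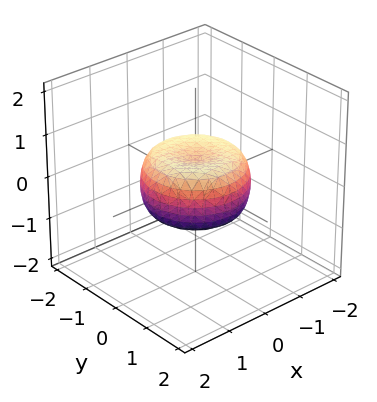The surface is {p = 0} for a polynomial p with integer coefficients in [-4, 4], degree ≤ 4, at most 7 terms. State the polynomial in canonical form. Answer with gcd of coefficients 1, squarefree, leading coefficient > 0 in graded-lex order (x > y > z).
First, degree: no degree-3 surface has this shape, so deg p = 4.
Next, by symmetry, the z-axis is an axis of rotation, so x and y enter only as x² + y².
Then, from the visible intercepts: a circular section at z = 0 has radius between 1 and 2.
Finally, these observations pin down the coefficients.

2*x^4 + 4*x^2*y^2 + 2*y^4 - 2*x^2 - 2*y^2 + 3*z^2 - 1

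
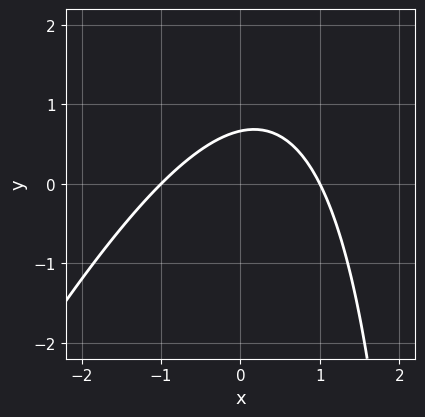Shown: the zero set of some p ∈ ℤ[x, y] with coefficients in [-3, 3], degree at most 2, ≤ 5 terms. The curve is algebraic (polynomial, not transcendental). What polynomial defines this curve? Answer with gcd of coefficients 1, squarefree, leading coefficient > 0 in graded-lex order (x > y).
2*x^2 - x*y + 3*y - 2

(a) deg p = 2. The shape is more complex than any degree-1 curve.
(b) Reading off the gridlines: the x-axis gridline crossings are at x ∈ {-1, 1}.
(c) Solving for integer coefficients yields p as stated.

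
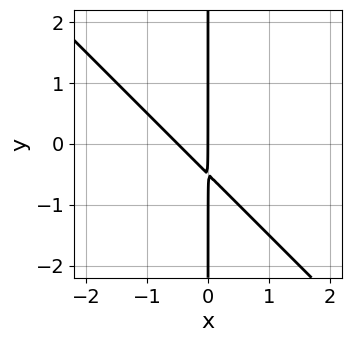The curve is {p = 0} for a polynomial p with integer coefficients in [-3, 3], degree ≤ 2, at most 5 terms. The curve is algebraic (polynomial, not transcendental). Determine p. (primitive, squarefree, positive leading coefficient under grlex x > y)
2*x^2 + 2*x*y + x

First, degree: no degree-1 curve has this shape, so deg p = 2.
Then, from the visible intercepts: every point of the y-axis in the box is on the curve; it crosses the x-axis at the gridline x = 0.
Finally, putting this together gives p.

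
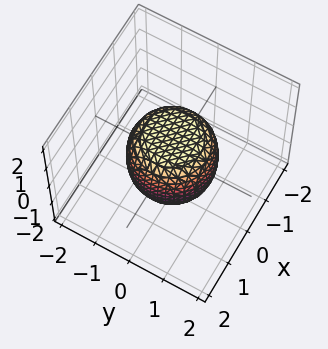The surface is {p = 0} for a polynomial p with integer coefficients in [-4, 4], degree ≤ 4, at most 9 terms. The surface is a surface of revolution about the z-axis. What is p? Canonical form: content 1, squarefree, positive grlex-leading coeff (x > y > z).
2*x^4 + 4*x^2*y^2 + 2*y^4 - x^2 - y^2 + 2*z^2 - 2

(a) The degree is 4 — no degree-3 surface has this shape.
(b) Symmetries: the z-axis is an axis of rotation, so x and y enter only as x² + y².
(c) Observable constraints: the z-axis gridline crossings are at z ∈ {-1, 1}; a circular section at z = 1 has radius between 0 and 1.
(d) Fitting integer coefficients to these (and the overall shape) gives p.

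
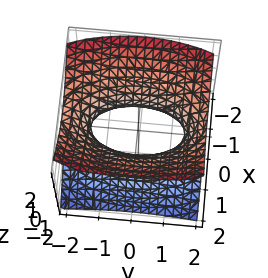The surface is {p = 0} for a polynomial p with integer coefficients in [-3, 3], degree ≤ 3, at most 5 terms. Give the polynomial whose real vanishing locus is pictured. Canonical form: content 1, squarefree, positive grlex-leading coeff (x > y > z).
3*x^2 + y^2 - 3*z^2 - 2

(a) deg p = 2. One connected sheet with a waist; a quadric.
(b) Symmetries: it's symmetric under y → −y, forcing even powers of y; it's symmetric under x → −x, forcing even powers of x; it's symmetric under z → −z, forcing even powers of z.
(c) Reading off the gridlines: no z-intercept at any integer in the box.
(d) Matching integer coefficients to the picture gives p.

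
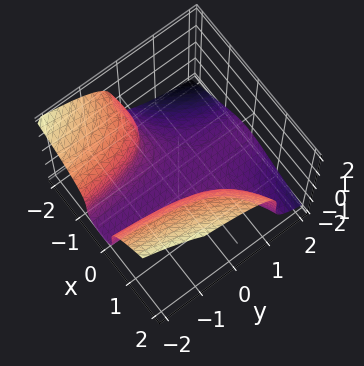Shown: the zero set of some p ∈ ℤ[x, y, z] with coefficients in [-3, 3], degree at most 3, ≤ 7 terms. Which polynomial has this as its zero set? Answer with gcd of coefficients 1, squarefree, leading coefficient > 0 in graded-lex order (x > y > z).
x^3 - 3*x^2*y - 3*z^3 + 2*x^2 - 2

1. The degree is 3 — no degree-2 surface has this shape.
2. Observable constraints: no y-intercept at any integer in the box.
3. Putting this together gives p.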